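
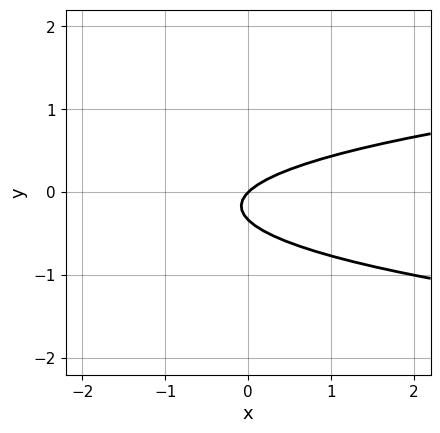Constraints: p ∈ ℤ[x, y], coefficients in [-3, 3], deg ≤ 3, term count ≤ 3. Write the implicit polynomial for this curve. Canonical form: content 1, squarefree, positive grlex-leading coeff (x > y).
deg p = 2. A generic line meets the curve in up to 2 points.
From the axis intercepts and sections: it crosses the y-axis at the gridline y = 0; it meets the x-axis at x = 0 (among the integer gridlines).
Matching integer coefficients to the picture gives p.

3*y^2 - x + y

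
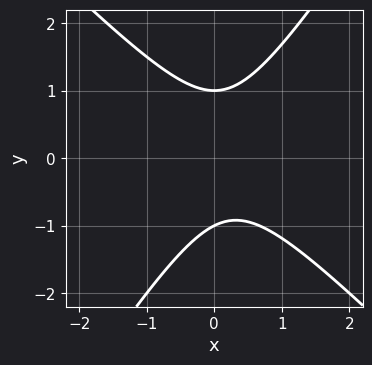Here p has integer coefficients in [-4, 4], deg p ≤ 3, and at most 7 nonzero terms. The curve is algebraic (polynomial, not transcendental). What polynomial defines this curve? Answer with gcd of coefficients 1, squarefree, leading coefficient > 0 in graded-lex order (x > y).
3*x^2 + x*y - 2*y^2 - x + 2

The degree is 2 — the shape is more complex than any degree-1 curve.
Observable constraints: the y-axis gridline crossings are at y ∈ {-1, 1}; no x-intercept at any integer in the box.
Solving for integer coefficients yields p as stated.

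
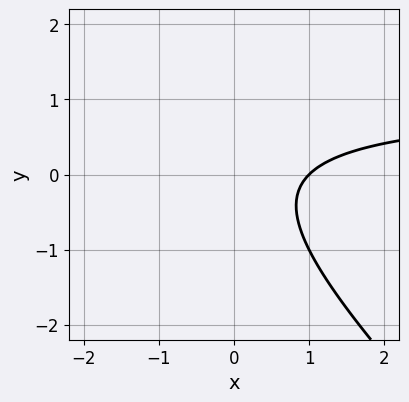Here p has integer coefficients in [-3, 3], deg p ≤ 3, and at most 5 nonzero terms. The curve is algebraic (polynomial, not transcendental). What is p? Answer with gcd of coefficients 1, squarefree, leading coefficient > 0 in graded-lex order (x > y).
x*y + y^2 - x + 1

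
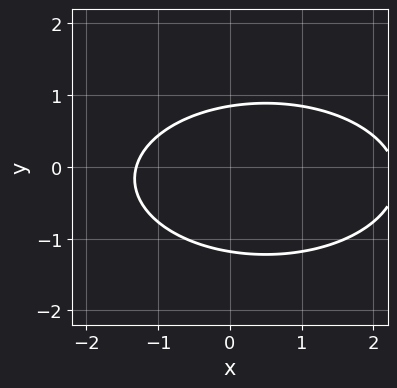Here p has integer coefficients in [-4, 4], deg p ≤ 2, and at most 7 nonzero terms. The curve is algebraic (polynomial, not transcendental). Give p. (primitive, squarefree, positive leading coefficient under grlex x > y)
x^2 + 3*y^2 - x + y - 3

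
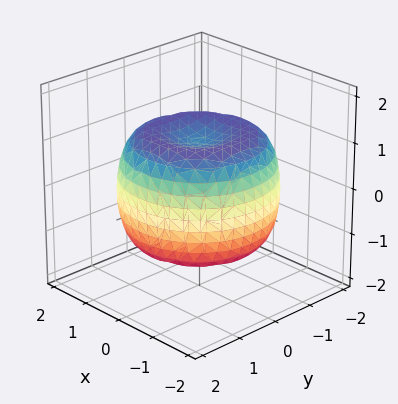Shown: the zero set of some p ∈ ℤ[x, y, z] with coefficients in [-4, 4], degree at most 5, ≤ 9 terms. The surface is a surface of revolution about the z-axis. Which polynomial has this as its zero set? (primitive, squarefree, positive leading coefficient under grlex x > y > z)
x^4 + 2*x^2*y^2 + y^4 - 2*x^2 - 2*y^2 + 2*z^2 - 2

(a) The degree is 4 — the shape is more complex than any degree-3 surface.
(b) Symmetries: rotational symmetry about the z-axis ⇒ p depends on x, y only through x² + y².
(c) From the axis intercepts and sections: a circular section at z = 0 has radius between 1 and 2; the z-axis gridline crossings are at z ∈ {-1, 1}.
(d) Solving for integer coefficients yields p as stated.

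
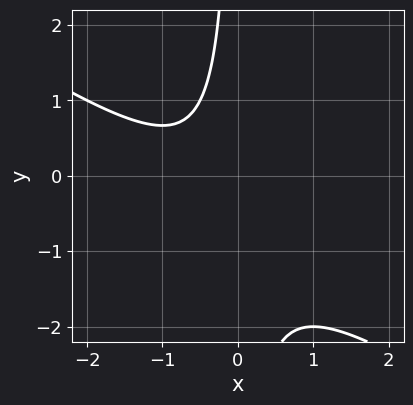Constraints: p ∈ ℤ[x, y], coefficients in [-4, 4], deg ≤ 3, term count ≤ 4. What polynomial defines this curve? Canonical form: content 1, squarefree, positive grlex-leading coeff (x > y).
2*x^2 + 3*x*y + 2*x + 2

(a) deg p = 2.
(b) From the visible intercepts: no y-intercept at any integer in the box; the curve avoids every integer x-axis point in the box.
(c) Solving for integer coefficients yields p as stated.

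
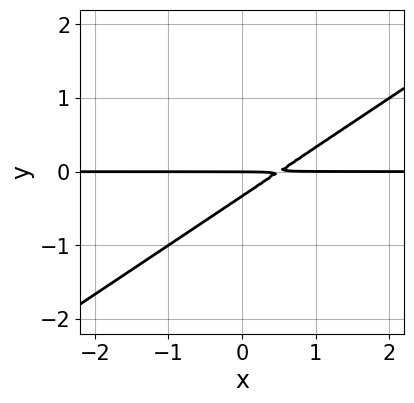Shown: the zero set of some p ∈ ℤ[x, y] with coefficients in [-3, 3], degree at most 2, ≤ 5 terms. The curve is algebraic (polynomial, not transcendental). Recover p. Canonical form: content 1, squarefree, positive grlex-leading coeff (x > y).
2*x*y - 3*y^2 - y

1. The degree is 2 — the shape is more complex than any degree-1 curve.
2. Checking where it meets the axes: every point of the x-axis in the box is on the curve; it crosses the y-axis at the gridline y = 0.
3. Fitting integer coefficients to these (and the overall shape) gives p.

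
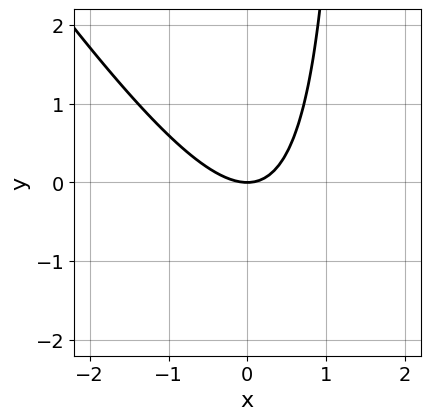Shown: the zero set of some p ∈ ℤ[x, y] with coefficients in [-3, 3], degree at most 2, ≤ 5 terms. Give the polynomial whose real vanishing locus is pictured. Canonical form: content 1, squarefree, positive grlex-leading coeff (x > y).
The degree is 2 — a generic line meets the curve in up to 2 points.
Observable constraints: one y-axis crossing is at y = 0; it crosses the x-axis at the gridline x = 0.
Fitting integer coefficients to these (and the overall shape) gives p.

3*x^2 + 2*x*y - 3*y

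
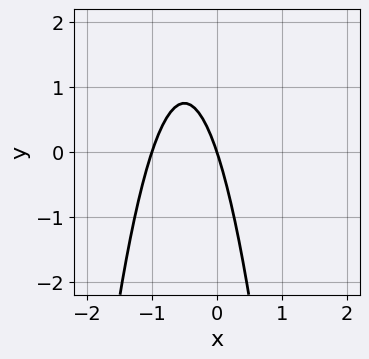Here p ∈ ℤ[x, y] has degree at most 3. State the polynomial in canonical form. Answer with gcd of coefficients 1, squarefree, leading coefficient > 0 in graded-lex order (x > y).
1. deg p = 2. The shape is more complex than any degree-1 curve.
2. Observable constraints: the x-axis gridline crossings are at x ∈ {-1, 0}; it crosses the y-axis at the gridline y = 0.
3. These observations pin down the coefficients.

3*x^2 + 3*x + y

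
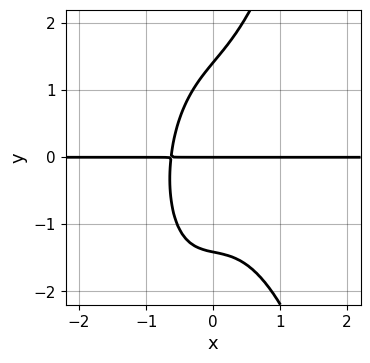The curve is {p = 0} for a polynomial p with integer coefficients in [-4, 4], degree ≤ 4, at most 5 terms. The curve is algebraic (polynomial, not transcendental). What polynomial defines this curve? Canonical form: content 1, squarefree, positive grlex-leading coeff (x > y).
Degree: a generic line meets the curve in up to 4 points, so deg p = 4.
From the axis intercepts and sections: it crosses the y-axis at the gridline y = 0; the visible x-axis segment lies entirely on the curve.
Matching integer coefficients to the picture gives p.

3*x^3*y + x*y^2 - y^3 + 2*x*y + 2*y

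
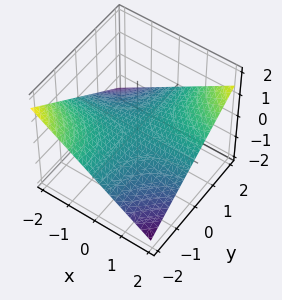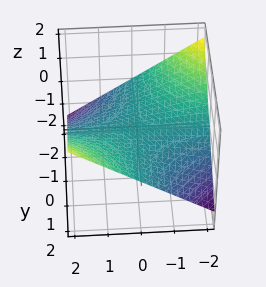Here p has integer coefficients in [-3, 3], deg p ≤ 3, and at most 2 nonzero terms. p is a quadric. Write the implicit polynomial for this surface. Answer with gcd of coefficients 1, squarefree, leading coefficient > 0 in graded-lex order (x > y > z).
1. The degree is 2 — a saddle surface; a quadric.
2. From the visible intercepts: it crosses the z-axis at the gridline z = 0; the visible y-axis segment lies entirely on the surface; the visible x-axis segment lies entirely on the surface.
3. The integer polynomial consistent with all of this is the stated p.

x*y - 3*z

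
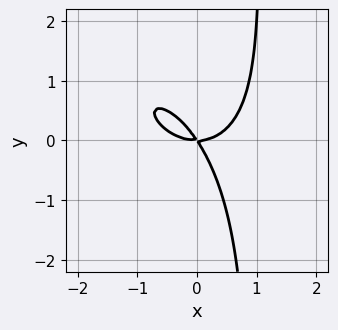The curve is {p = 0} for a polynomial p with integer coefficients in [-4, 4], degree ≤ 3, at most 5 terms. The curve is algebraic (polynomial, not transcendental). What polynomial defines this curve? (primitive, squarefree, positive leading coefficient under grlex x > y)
2*x^3 + 2*x^2*y + 2*x*y^2 - 3*x*y - 2*y^2

1. The degree is 3 — the shape is more complex than any degree-2 curve.
2. Observable constraints: it crosses the y-axis at the gridline y = 0; it crosses the x-axis at the gridline x = 0.
3. Assembling these constraints gives the stated polynomial.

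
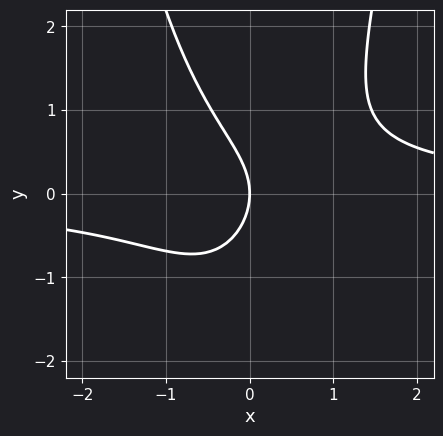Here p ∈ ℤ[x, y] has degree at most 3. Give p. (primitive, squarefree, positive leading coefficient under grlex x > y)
3*x^2*y - 2*y^2 - 3*x

First, degree: the shape is more complex than any degree-2 curve, so deg p = 3.
Next, observable constraints: it meets the y-axis at y = 0 (among the integer gridlines); it meets the x-axis at x = 0 (among the integer gridlines).
Finally, these observations pin down the coefficients.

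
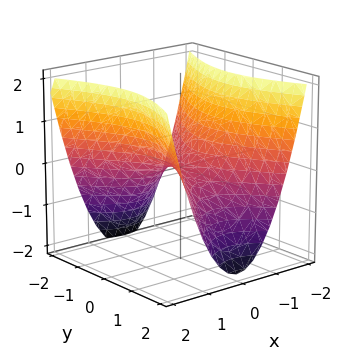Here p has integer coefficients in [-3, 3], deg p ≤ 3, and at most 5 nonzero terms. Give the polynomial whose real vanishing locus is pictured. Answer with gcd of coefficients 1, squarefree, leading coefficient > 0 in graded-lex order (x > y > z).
1. The degree is 2 — a saddle surface; a quadric.
2. Symmetries: mirror symmetry y ↦ −y ⇒ only even powers of y; mirror symmetry x ↦ −x ⇒ only even powers of x.
3. From the visible intercepts: one y-axis crossing is at y = 0; one x-axis crossing is at x = 0; one z-axis crossing is at z = 0.
4. These observations pin down the coefficients.

2*x^2 - y^2 - 2*z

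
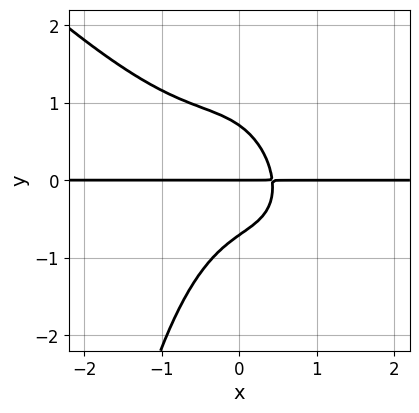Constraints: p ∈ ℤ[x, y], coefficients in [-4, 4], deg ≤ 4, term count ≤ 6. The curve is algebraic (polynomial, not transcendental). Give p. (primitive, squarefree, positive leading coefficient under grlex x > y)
2*x^3*y + 2*x^2*y^2 + 2*y^3 + 2*x*y - y

1. deg p = 4. A generic line meets the curve in up to 4 points.
2. Against the integer gridlines: it crosses the y-axis at the gridline y = 0; every point of the x-axis in the box is on the curve.
3. Putting this together gives p.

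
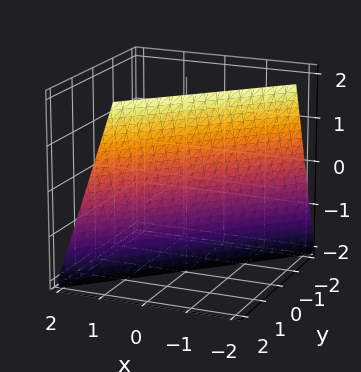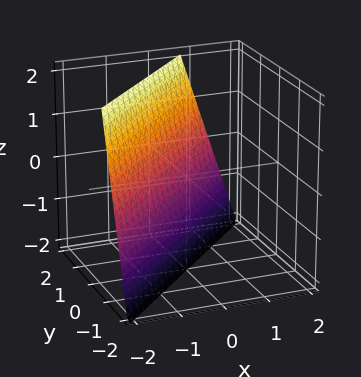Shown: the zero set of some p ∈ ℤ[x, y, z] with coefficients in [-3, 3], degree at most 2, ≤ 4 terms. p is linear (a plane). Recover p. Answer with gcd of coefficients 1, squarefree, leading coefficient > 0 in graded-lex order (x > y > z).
3*x - 3*y + z + 2

The degree is 1 — every cross-section is a straight line — this is a plane.
From the visible intercepts: it crosses the z-axis at the gridline z = -2.
Together with the visible shape, these determine p as stated.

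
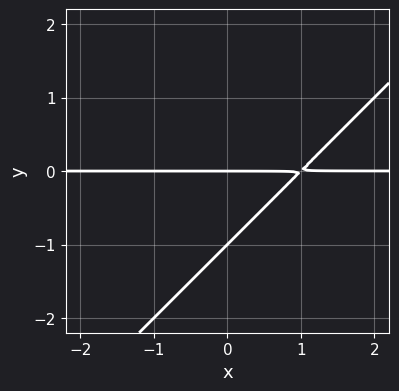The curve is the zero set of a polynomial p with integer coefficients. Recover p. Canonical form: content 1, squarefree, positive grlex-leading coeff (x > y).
x*y - y^2 - y

(a) The degree is 2 — the shape is more complex than any degree-1 curve.
(b) From the visible intercepts: the visible x-axis segment lies entirely on the curve; among the integer gridlines, it crosses the y-axis at y ∈ {-1, 0}.
(c) Solving for integer coefficients yields p as stated.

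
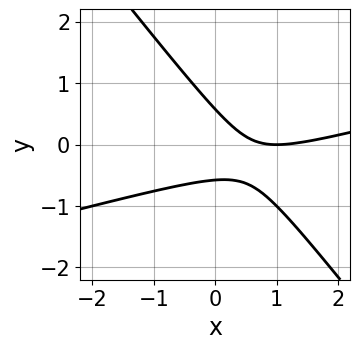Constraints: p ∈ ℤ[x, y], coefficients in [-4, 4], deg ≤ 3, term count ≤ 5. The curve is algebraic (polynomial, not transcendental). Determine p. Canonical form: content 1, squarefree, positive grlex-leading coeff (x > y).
x^2 - 3*x*y - 3*y^2 - 2*x + 1

(a) deg p = 2.
(b) Observable constraints: one x-axis crossing is at x = 1.
(c) Solving for integer coefficients yields p as stated.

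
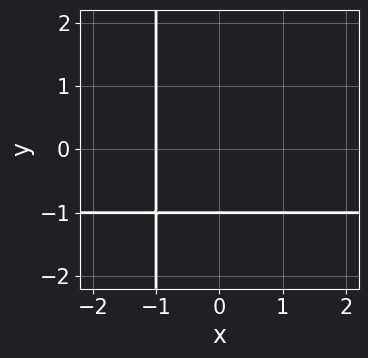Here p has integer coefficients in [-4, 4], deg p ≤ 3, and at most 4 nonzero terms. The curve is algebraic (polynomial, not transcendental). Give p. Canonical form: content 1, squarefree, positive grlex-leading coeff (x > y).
x*y + x + y + 1

1. The degree is 2 — a generic line meets the curve in up to 2 points.
2. Reading off the gridlines: it meets the x-axis at x = -1 (among the integer gridlines); it crosses the y-axis at the gridline y = -1.
3. Solving for integer coefficients yields p as stated.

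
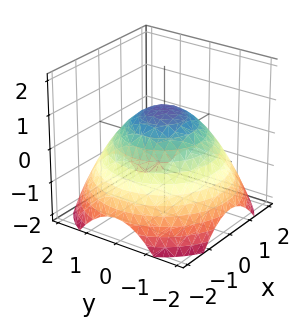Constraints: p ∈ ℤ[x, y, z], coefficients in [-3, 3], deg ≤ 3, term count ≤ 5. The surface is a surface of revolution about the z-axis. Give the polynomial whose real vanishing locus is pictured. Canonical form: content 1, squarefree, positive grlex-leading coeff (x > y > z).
x^2 + y^2 + 2*z - 2

First, the degree is 2 — the shape is more complex than any degree-1 surface.
Then, symmetries: the surface is invariant under rotation about z: p = q(x² + y², z).
Next, from the visible intercepts: a circular section at z = 0 has radius between 1 and 2; it meets the z-axis at z = 1 (among the integer gridlines).
Finally, fitting integer coefficients to these (and the overall shape) gives p.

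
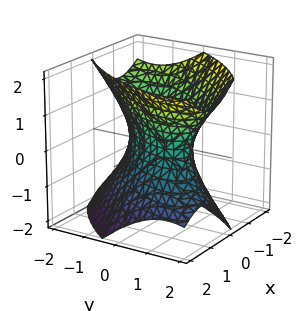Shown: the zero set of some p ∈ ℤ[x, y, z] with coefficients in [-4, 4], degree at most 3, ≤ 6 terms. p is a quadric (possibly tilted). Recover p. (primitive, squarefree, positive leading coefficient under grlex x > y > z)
3*x^2 - 3*x*y + x*z + 2*y^2 - 2*z^2 - 2

(a) deg p = 2. No degree-1 surface has this shape.
(b) From the visible intercepts: it misses every integer gridline on the z-axis; the y-axis gridline crossings are at y ∈ {-1, 1}.
(c) The integer polynomial consistent with all of this is the stated p.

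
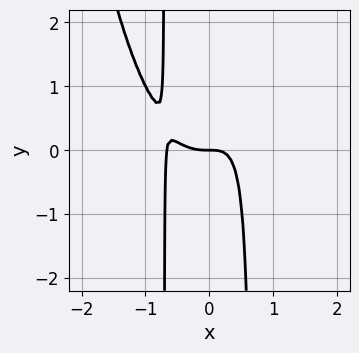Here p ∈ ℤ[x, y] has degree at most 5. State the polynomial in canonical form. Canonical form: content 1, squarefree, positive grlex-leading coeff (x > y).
3*x^4 + 2*x^3 - 2*x^2*y + y

First, deg p = 4. No degree-3 curve has this shape.
Then, against the integer gridlines: one x-axis crossing is at x = 0; it crosses the y-axis at the gridline y = 0.
Finally, these observations pin down the coefficients.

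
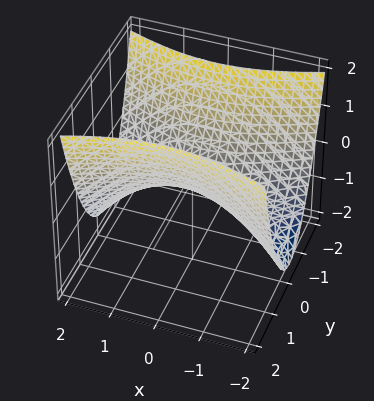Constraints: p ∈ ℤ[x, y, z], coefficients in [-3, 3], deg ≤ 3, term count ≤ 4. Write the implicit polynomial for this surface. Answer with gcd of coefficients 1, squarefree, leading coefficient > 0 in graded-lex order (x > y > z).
(a) deg p = 2. A saddle surface; a quadric.
(b) Symmetries: mirror symmetry y ↦ −y ⇒ only even powers of y; mirror symmetry x ↦ −x ⇒ only even powers of x.
(c) From the visible intercepts: one x-axis crossing is at x = 0; one y-axis crossing is at y = 0.
(d) Together with the visible shape, these determine p as stated.

x^2 - 3*y^2 + 3*z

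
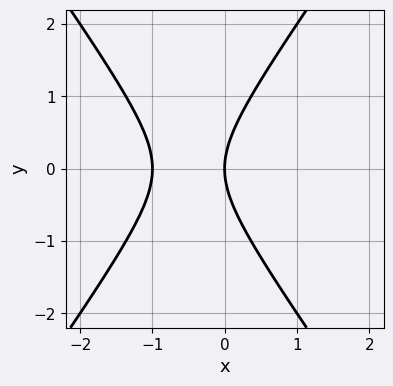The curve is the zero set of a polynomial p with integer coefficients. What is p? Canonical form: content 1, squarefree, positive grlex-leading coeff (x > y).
2*x^2 - y^2 + 2*x

(a) deg p = 2. A generic line meets the curve in up to 2 points.
(b) Symmetries: it's symmetric under y → −y, forcing even powers of y.
(c) From the visible intercepts: one y-axis crossing is at y = 0; the x-axis gridline crossings are at x ∈ {-1, 0}.
(d) Putting this together gives p.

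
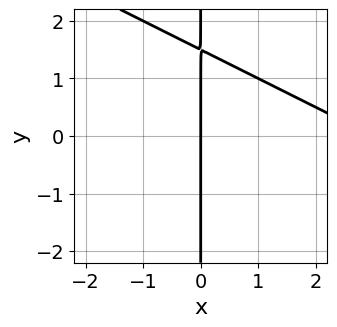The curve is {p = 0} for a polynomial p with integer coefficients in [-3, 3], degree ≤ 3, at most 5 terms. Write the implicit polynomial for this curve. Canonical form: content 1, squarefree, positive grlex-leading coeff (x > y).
(a) The degree is 2 — a generic line meets the curve in up to 2 points.
(b) From the visible intercepts: the visible y-axis segment lies entirely on the curve; it meets the x-axis at x = 0 (among the integer gridlines).
(c) Together with the visible shape, these determine p as stated.

x^2 + 2*x*y - 3*x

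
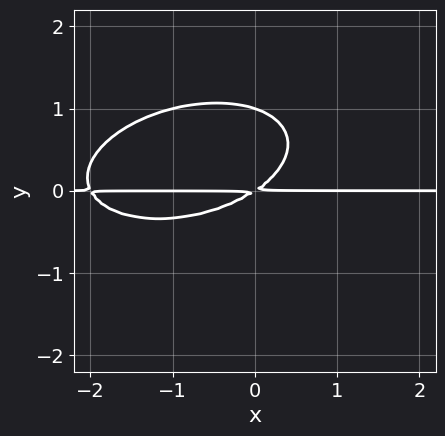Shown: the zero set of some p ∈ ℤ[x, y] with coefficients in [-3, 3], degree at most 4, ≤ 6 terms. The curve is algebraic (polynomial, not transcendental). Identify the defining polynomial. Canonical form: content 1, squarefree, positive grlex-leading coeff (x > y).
Degree: no degree-2 curve has this shape, so deg p = 3.
Checking where it meets the axes: it crosses the y-axis at the gridline y = 1; the visible x-axis segment lies entirely on the curve.
Matching integer coefficients to the picture gives p.

x^2*y - x*y^2 + 3*y^3 + 2*x*y - 3*y^2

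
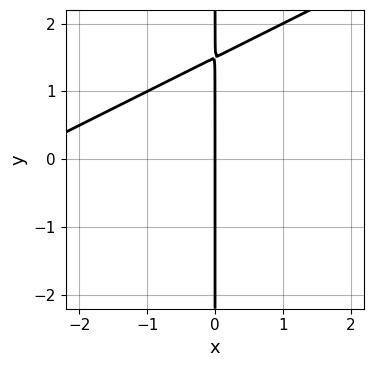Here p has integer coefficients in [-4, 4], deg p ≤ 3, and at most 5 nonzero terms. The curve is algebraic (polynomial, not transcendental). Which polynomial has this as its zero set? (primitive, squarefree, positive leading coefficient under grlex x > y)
x^2 - 2*x*y + 3*x

1. Degree: a generic line meets the curve in up to 2 points, so deg p = 2.
2. Checking where it meets the axes: every point of the y-axis in the box is on the curve; it meets the x-axis at x = 0 (among the integer gridlines).
3. Matching integer coefficients to the picture gives p.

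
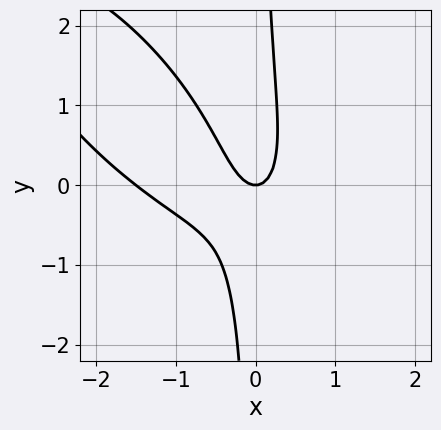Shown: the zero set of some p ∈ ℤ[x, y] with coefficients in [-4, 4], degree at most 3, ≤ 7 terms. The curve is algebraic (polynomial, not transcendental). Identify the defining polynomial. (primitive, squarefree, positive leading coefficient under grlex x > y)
The degree is 3 — the shape is more complex than any degree-2 curve.
From the axis intercepts and sections: one x-axis crossing is at x = 0; one y-axis crossing is at y = 0.
Together with the visible shape, these determine p as stated.

2*x^3 + 3*x^2*y + 2*x*y^2 + 3*x^2 - y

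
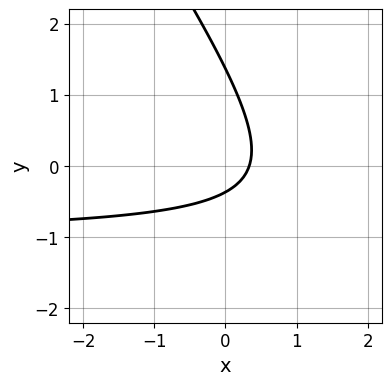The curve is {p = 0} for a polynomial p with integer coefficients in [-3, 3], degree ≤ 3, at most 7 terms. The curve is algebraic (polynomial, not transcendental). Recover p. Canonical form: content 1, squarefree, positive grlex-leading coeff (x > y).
3*x*y + 2*y^2 + 3*x - 2*y - 1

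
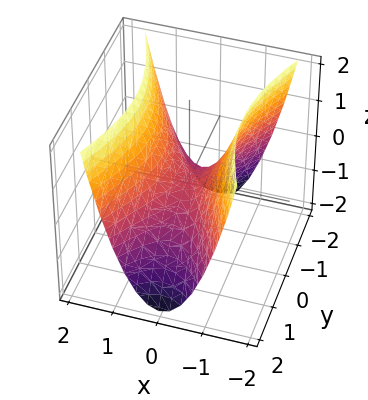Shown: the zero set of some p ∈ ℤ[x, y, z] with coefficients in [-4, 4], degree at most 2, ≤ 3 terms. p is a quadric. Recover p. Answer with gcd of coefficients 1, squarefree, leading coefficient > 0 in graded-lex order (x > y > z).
First, degree: a hyperbolic paraboloid; a quadric, so deg p = 2.
Next, symmetries: the x ↦ −x reflection is a symmetry, so x appears only in even powers; mirror symmetry y ↦ −y ⇒ only even powers of y.
Next, observable constraints: it meets the z-axis at z = 0 (among the integer gridlines); one x-axis crossing is at x = 0; it meets the y-axis at y = 0 (among the integer gridlines).
Finally, solving for integer coefficients yields p as stated.

3*x^2 - y^2 - 2*z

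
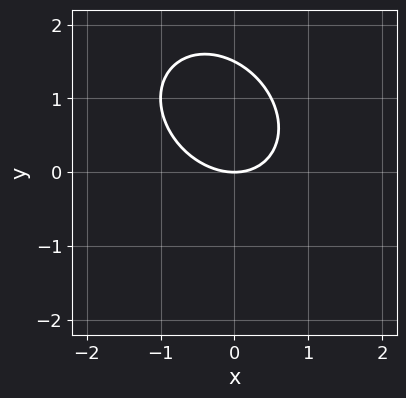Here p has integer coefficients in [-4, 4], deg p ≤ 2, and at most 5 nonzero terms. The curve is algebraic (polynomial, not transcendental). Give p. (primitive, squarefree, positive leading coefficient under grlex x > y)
2*x^2 + x*y + 2*y^2 - 3*y

(a) deg p = 2. No degree-1 curve has this shape.
(b) Observable constraints: it meets the y-axis at y = 0 (among the integer gridlines); one x-axis crossing is at x = 0.
(c) Assembling these constraints gives the stated polynomial.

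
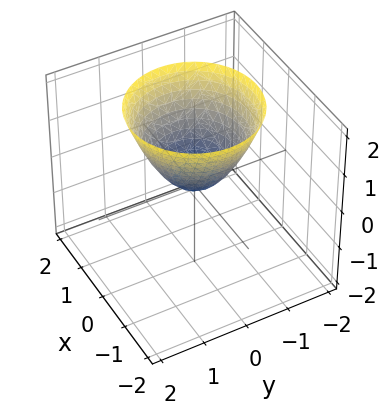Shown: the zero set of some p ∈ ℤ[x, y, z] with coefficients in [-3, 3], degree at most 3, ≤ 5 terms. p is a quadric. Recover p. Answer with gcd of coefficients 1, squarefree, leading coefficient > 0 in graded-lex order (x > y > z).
(a) deg p = 2.
(b) Symmetries: rotational symmetry about the z-axis ⇒ p depends on x, y only through x² + y².
(c) From the axis intercepts and sections: it crosses the z-axis at the gridline z = 0; it crosses the y-axis at the gridline y = 0.
(d) The integer polynomial consistent with all of this is the stated p.

x^2 + y^2 - z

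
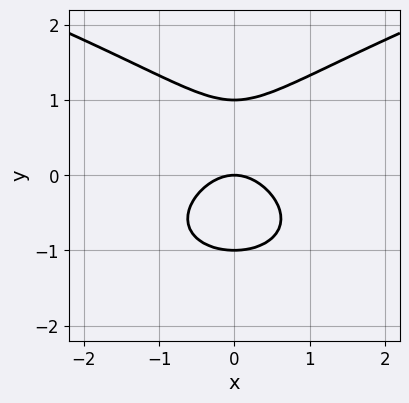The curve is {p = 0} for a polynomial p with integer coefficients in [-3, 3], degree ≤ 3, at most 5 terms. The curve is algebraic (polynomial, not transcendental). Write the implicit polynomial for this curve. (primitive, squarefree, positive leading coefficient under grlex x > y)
First, the degree is 3 — no degree-2 curve has this shape.
Then, symmetries: the x ↦ −x reflection is a symmetry, so x appears only in even powers.
Then, from the visible intercepts: among the integer gridlines, it crosses the y-axis at y ∈ {-1, 0, 1}; one x-axis crossing is at x = 0.
Finally, solving for integer coefficients yields p as stated.

y^3 - x^2 - y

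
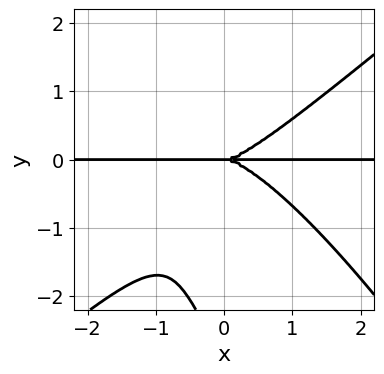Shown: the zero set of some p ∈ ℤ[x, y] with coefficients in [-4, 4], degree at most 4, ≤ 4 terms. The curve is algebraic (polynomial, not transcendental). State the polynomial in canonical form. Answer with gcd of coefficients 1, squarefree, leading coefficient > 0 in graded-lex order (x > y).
First, the degree is 4 — the shape is more complex than any degree-3 curve.
Next, reading off the gridlines: it meets the y-axis at y = 0 (among the integer gridlines); every point of the x-axis in the box is on the curve.
Finally, matching integer coefficients to the picture gives p.

2*x^3*y - 2*x*y^3 - y^4 - 3*y^3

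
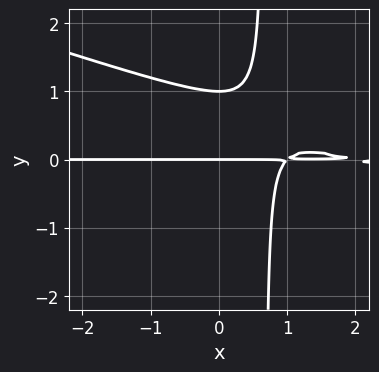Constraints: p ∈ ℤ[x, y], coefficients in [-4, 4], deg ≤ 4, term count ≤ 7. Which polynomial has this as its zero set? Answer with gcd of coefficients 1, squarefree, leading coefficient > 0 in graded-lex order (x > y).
x^2*y + 3*x*y^2 - 3*x*y - 2*y^2 + 2*y

First, degree: the shape is more complex than any degree-2 curve, so deg p = 3.
Then, reading off the gridlines: among the integer gridlines, it crosses the y-axis at y ∈ {0, 1}; every point of the x-axis in the box is on the curve.
Finally, matching integer coefficients to the picture gives p.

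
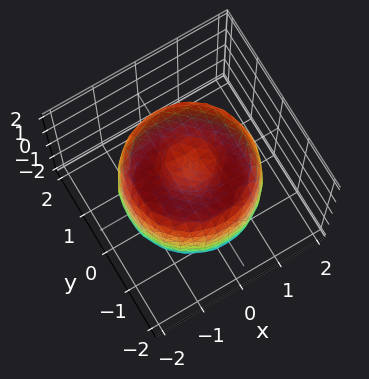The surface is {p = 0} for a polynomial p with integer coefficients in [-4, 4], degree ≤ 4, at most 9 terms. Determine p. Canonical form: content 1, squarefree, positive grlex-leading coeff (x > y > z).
(a) Degree: a generic line meets the surface in up to 4 points, so deg p = 4.
(b) Symmetries: the z-axis is an axis of rotation, so x and y enter only as x² + y².
(c) From the visible intercepts: the z-axis gridline crossings are at z ∈ {-1, 1}; a circular section at z = -1 has radius between 1 and 2.
(d) Assembling these constraints gives the stated polynomial.

x^4 + 2*x^2*y^2 + y^4 - 2*x^2 - 2*y^2 + z^2 - 1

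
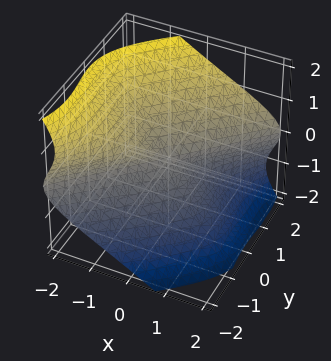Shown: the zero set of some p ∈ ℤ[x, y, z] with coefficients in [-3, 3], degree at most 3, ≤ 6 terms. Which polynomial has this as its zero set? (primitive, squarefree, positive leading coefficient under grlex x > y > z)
1. deg p = 3. No degree-2 surface has this shape.
2. Against the integer gridlines: it meets the y-axis at y = 0 (among the integer gridlines); the visible x-axis segment lies entirely on the surface.
3. Matching integer coefficients to the picture gives p.

x*y^2 + 2*x*z^2 - y^3 + 2*z^3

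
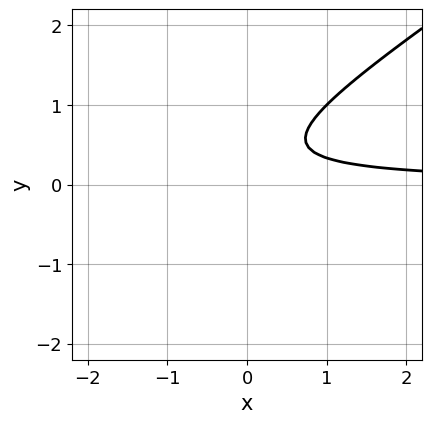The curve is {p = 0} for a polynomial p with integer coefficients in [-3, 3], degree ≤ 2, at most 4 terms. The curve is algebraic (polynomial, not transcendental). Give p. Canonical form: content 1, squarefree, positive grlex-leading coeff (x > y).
First, degree: a generic line meets the curve in up to 2 points, so deg p = 2.
Then, against the integer gridlines: the curve avoids every integer x-axis point in the box; no y-intercept at any integer in the box.
Finally, fitting integer coefficients to these (and the overall shape) gives p.

2*x*y - 3*y^2 + 2*y - 1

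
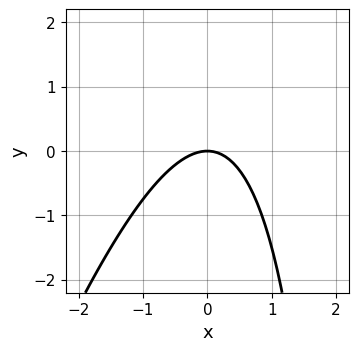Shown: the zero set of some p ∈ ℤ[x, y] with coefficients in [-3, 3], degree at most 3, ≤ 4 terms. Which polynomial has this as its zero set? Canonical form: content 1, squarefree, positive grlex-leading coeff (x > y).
First, deg p = 2. No degree-1 curve has this shape.
Next, reading off the gridlines: it crosses the y-axis at the gridline y = 0; it crosses the x-axis at the gridline x = 0.
Finally, fitting integer coefficients to these (and the overall shape) gives p.

3*x^2 - x*y + 3*y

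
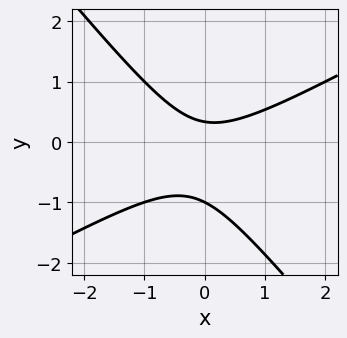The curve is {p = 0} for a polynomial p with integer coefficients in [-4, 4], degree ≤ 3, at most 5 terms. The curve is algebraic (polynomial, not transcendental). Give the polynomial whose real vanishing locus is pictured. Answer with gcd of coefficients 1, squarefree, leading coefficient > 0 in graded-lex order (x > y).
2*x^2 - 2*x*y - 3*y^2 - 2*y + 1

First, degree: a generic line meets the curve in up to 2 points, so deg p = 2.
Next, against the integer gridlines: no x-intercept at any integer in the box; one y-axis crossing is at y = -1.
Finally, these observations pin down the coefficients.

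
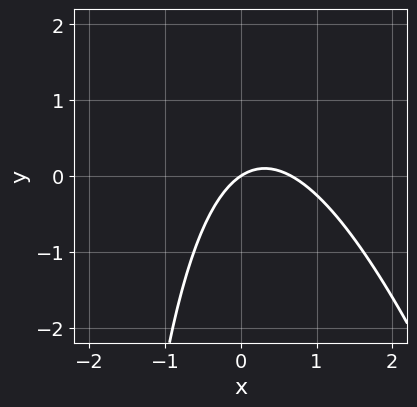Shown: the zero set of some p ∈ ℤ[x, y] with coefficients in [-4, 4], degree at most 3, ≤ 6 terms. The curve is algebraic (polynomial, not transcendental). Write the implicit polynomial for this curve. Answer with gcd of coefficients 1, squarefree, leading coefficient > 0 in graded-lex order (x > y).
(a) The degree is 2 — no degree-1 curve has this shape.
(b) Checking where it meets the axes: one x-axis crossing is at x = 0; one y-axis crossing is at y = 0.
(c) These observations pin down the coefficients.

3*x^2 + x*y - 2*x + 3*y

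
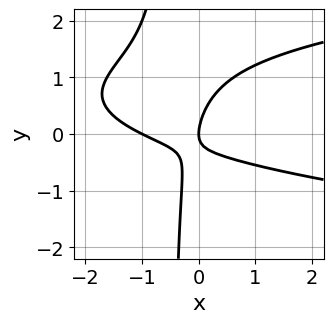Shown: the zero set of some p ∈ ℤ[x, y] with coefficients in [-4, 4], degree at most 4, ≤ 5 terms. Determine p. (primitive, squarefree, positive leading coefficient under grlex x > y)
2*x*y^2 - x^2 - 2*x*y + y^2 - x

First, deg p = 3. No degree-2 curve has this shape.
Next, from the visible intercepts: the x-axis gridline crossings are at x ∈ {-1, 0}; it crosses the y-axis at the gridline y = 0.
Finally, these observations pin down the coefficients.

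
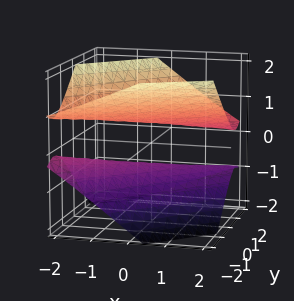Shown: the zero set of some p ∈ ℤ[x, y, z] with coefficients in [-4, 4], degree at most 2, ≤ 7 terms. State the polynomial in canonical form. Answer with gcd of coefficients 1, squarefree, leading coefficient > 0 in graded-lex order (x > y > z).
x^2 - 3*x*y - x*z + 2*y^2 - 3*z^2 + 1

1. There are 2 components.
2. The degree is 2 — the shape is more complex than any degree-1 surface.
3. Observable constraints: the surface avoids every integer y-axis point in the box; the surface avoids every integer x-axis point in the box.
4. Assembling these constraints gives the stated polynomial.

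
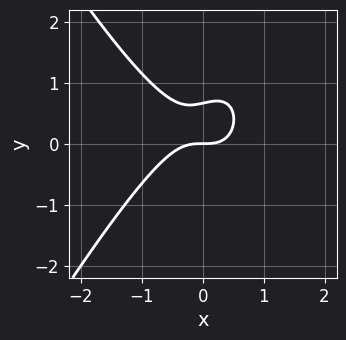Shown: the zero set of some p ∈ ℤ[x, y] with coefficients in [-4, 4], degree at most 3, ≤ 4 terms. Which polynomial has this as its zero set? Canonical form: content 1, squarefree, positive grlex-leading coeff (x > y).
(a) deg p = 3. No degree-2 curve has this shape.
(b) Reading off the gridlines: one y-axis crossing is at y = 0; it crosses the x-axis at the gridline x = 0.
(c) These observations pin down the coefficients.

3*x^3 - x*y^2 + 3*y^2 - 2*y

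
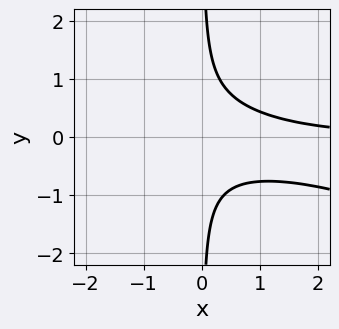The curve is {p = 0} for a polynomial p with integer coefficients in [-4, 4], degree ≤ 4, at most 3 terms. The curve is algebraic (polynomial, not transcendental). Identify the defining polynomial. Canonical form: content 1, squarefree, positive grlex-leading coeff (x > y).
x^2*y + 3*x*y^2 - 1

deg p = 3.
Observable constraints: it misses every integer gridline on the x-axis; no y-intercept at any integer in the box.
The integer polynomial consistent with all of this is the stated p.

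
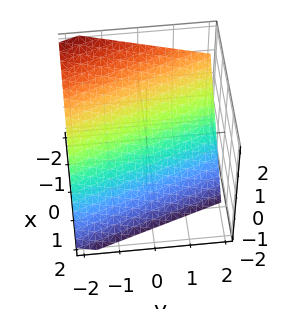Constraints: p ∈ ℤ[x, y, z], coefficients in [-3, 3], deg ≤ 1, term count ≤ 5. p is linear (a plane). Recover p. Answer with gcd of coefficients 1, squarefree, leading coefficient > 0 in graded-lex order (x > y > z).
3*x + y + 3*z + 2

deg p = 1. The surface is flat (a plane).
Observable constraints: it meets the y-axis at y = -2 (among the integer gridlines).
Solving for integer coefficients yields p as stated.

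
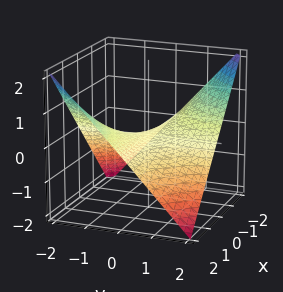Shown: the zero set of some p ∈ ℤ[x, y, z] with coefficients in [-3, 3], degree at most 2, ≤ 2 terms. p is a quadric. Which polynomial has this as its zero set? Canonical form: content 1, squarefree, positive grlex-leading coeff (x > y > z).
x*y + 2*z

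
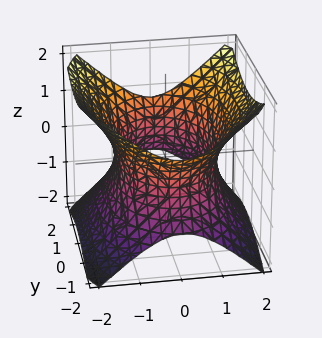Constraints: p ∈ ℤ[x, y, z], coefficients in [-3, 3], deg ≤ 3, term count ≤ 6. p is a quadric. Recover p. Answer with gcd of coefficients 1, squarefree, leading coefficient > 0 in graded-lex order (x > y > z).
(a) The degree is 2 — one connected sheet with a waist; a quadric.
(b) Symmetries: mirror symmetry y ↦ −y ⇒ only even powers of y; mirror symmetry x ↦ −x ⇒ only even powers of x; it's symmetric under z → −z, forcing even powers of z.
(c) Reading off the gridlines: it misses every integer gridline on the z-axis.
(d) Solving for integer coefficients yields p as stated.

2*x^2 + y^2 - 2*z^2 - 3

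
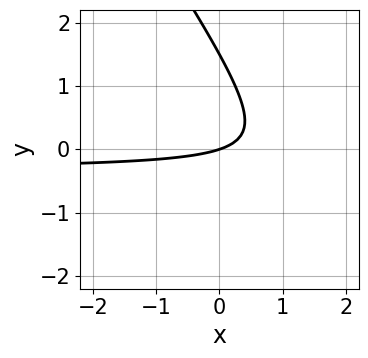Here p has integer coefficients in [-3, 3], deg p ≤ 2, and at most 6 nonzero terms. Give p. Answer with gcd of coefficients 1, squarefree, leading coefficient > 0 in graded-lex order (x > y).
3*x*y + 2*y^2 + x - 3*y

First, the degree is 2 — a generic line meets the curve in up to 2 points.
Then, reading off the gridlines: one x-axis crossing is at x = 0; one y-axis crossing is at y = 0.
Finally, assembling these constraints gives the stated polynomial.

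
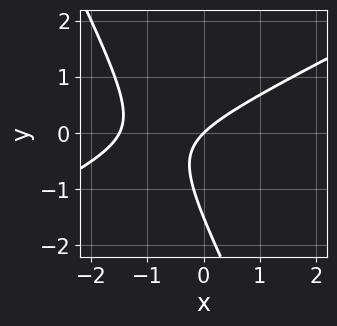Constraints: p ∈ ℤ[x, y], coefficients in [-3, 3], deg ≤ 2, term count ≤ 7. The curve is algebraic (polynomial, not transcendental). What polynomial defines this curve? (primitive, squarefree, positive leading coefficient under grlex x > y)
2*x^2 - 3*x*y - 2*y^2 + 3*x - 3*y

1. Degree: no degree-1 curve has this shape, so deg p = 2.
2. Observable constraints: it crosses the x-axis at the gridline x = 0; one y-axis crossing is at y = 0.
3. Fitting integer coefficients to these (and the overall shape) gives p.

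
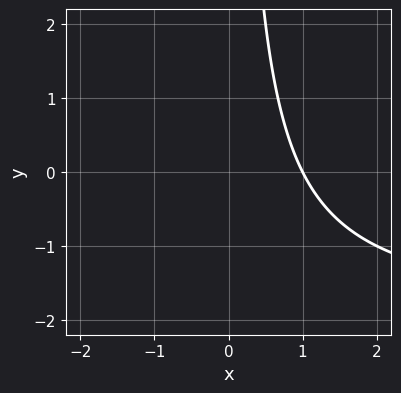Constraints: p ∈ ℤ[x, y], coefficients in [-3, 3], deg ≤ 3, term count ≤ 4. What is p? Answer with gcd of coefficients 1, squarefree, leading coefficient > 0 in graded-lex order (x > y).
1. deg p = 2. No degree-1 curve has this shape.
2. From the axis intercepts and sections: the curve avoids every integer y-axis point in the box; it meets the x-axis at x = 1 (among the integer gridlines).
3. These observations pin down the coefficients.

x*y + 2*x - 2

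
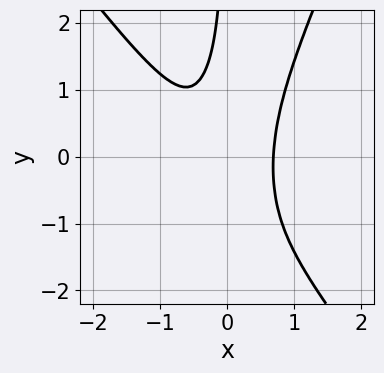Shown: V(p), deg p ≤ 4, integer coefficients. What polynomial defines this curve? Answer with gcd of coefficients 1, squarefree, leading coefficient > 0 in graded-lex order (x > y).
3*x^3 + x^2*y - x*y^2 - x*y - 1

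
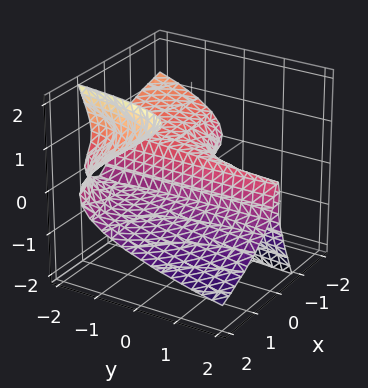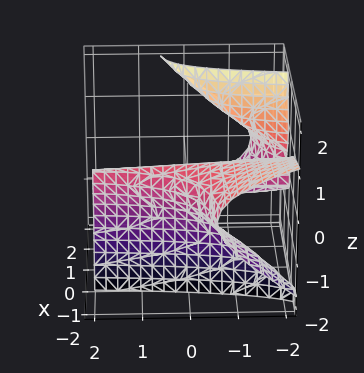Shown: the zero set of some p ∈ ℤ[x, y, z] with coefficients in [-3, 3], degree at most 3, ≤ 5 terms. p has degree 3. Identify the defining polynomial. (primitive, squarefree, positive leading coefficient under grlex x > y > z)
First, deg p = 3. No degree-2 surface has this shape.
Next, against the integer gridlines: every point of the y-axis in the box is on the surface; the x-axis gridline crossings are at x ∈ {-1, 0}.
Finally, putting this together gives p.

x^2*y - 2*x*z^2 + z^3 + x^2 + x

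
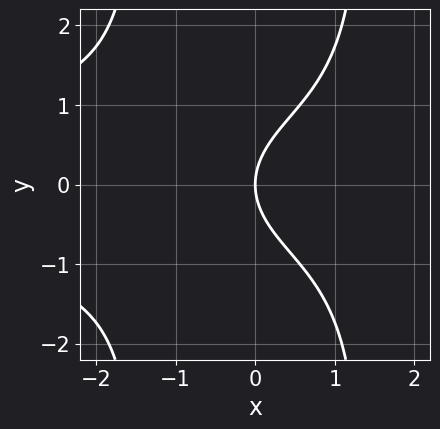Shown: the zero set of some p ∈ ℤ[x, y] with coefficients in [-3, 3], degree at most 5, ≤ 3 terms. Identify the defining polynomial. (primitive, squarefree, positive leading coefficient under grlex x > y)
x^2*y^2 - 2*y^2 + 3*x

Degree: a generic line meets the curve in up to 4 points, so deg p = 4.
Symmetries: mirror symmetry y ↦ −y ⇒ only even powers of y.
Observable constraints: one x-axis crossing is at x = 0; it meets the y-axis at y = 0 (among the integer gridlines).
The integer polynomial consistent with all of this is the stated p.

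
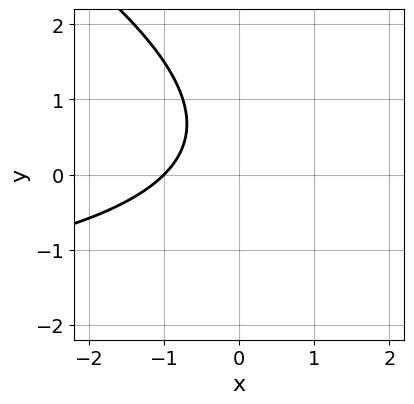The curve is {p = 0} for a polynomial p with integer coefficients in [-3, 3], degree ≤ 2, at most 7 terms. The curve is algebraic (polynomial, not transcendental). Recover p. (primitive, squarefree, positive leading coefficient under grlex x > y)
First, degree: the shape is more complex than any degree-1 curve, so deg p = 2.
Next, reading off the gridlines: it meets the x-axis at x = -1 (among the integer gridlines); it misses every integer gridline on the y-axis.
Finally, these observations pin down the coefficients.

x*y + 2*y^2 + 3*x - 2*y + 3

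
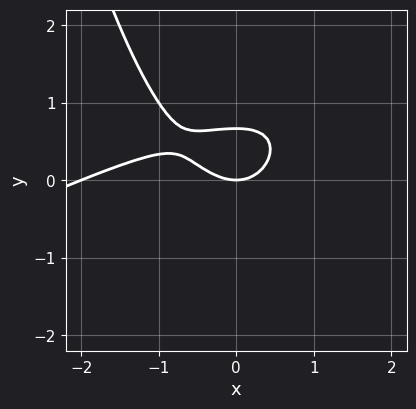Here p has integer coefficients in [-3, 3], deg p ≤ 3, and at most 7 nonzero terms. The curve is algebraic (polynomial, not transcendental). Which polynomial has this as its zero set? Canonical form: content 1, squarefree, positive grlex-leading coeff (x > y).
x^3 - 2*x^2*y + 2*x^2 + 3*y^2 - 2*y

Degree: a generic line meets the curve in up to 3 points, so deg p = 3.
From the visible intercepts: one y-axis crossing is at y = 0; the x-axis gridline crossings are at x ∈ {-2, 0}.
Fitting integer coefficients to these (and the overall shape) gives p.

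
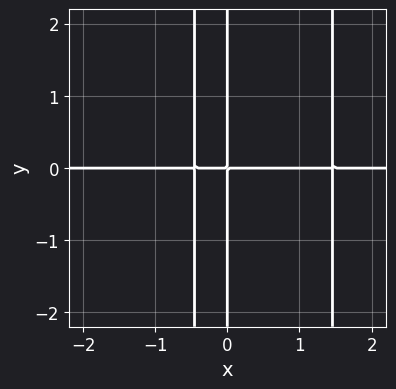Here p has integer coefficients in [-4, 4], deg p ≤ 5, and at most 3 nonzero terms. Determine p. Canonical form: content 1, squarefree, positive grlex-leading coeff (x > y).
3*x^3*y - 3*x^2*y - 2*x*y

1. deg p = 4. No degree-3 curve has this shape.
2. Checking where it meets the axes: every point of the y-axis in the box is on the curve; every point of the x-axis in the box is on the curve.
3. Fitting integer coefficients to these (and the overall shape) gives p.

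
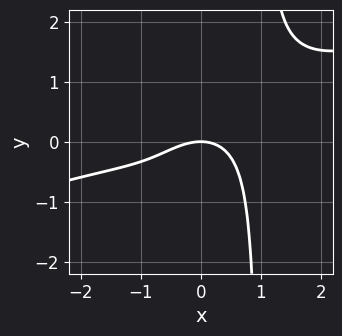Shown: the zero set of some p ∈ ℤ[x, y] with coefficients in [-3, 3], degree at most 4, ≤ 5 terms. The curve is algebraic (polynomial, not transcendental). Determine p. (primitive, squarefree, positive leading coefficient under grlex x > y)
x^4 - 3*x^3*y + x^3 + 2*x^2 + 3*y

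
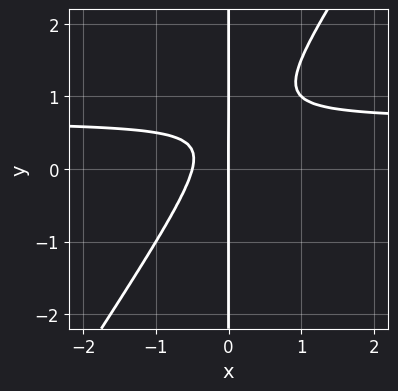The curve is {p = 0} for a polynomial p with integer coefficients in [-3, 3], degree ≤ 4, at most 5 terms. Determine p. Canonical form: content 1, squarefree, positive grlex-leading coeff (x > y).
3*x^2*y - 2*x*y^2 - 2*x^2 + 2*x*y - x

deg p = 3. A generic line meets the curve in up to 3 points.
Against the integer gridlines: it meets the x-axis at x = 0 (among the integer gridlines); the visible y-axis segment lies entirely on the curve.
Solving for integer coefficients yields p as stated.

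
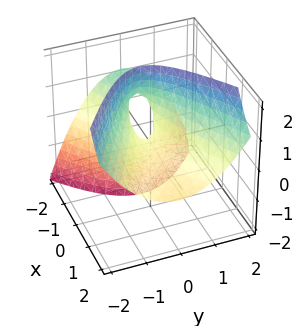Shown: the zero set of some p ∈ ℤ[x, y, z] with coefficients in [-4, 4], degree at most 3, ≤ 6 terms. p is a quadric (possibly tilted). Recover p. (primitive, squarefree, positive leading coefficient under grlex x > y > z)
x^2 + 3*x*z - 3*y^2 + 2*z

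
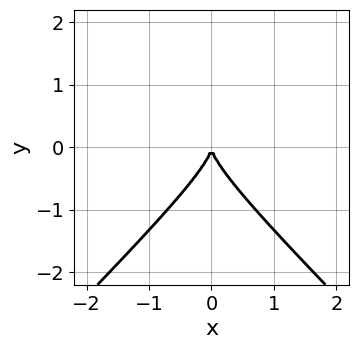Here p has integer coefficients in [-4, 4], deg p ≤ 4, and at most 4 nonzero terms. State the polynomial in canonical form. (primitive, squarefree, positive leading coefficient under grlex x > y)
x^2*y - y^3 - x^2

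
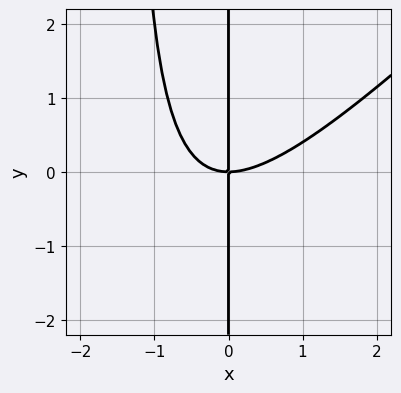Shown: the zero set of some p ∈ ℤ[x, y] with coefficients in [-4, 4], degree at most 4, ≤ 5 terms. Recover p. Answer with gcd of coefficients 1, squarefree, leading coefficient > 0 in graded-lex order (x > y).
2*x^3 - 2*x^2*y - 3*x*y

1. Degree: no degree-2 curve has this shape, so deg p = 3.
2. Against the integer gridlines: it crosses the x-axis at the gridline x = 0; every point of the y-axis in the box is on the curve.
3. These observations pin down the coefficients.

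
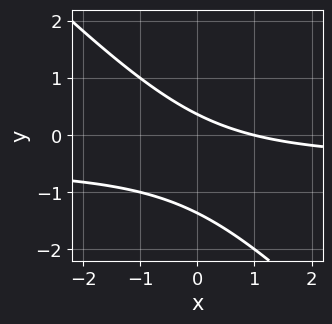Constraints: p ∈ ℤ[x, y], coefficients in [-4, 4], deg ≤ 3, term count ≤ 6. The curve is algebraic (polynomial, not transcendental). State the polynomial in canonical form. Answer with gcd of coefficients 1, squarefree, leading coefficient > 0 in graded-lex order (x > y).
(a) The degree is 2 — the shape is more complex than any degree-1 curve.
(b) Reading off the gridlines: one x-axis crossing is at x = 1.
(c) Matching integer coefficients to the picture gives p.

2*x*y + 2*y^2 + x + 2*y - 1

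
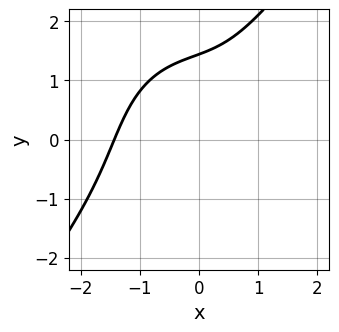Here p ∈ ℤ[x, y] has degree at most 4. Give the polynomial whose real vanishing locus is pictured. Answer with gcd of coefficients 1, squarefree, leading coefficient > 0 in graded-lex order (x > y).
2*x^3 - y^3 + 3*x*y - 2*x + 3

Degree: the shape is more complex than any degree-2 curve, so deg p = 3.
Matching integer coefficients to the picture gives p.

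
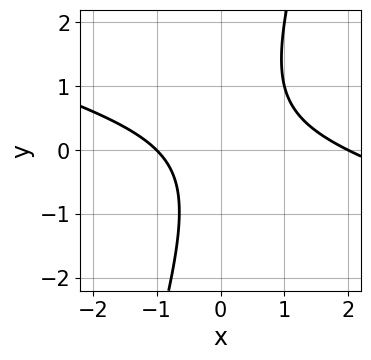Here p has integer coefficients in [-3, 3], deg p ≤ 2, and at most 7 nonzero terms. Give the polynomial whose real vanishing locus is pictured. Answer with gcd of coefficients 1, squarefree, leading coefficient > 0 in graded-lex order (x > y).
(a) Degree: no degree-1 curve has this shape, so deg p = 2.
(b) Against the integer gridlines: among the integer gridlines, it crosses the x-axis at x ∈ {-1, 2}; it misses every integer gridline on the y-axis.
(c) Together with the visible shape, these determine p as stated.

x^2 + 3*x*y - y^2 - x - 2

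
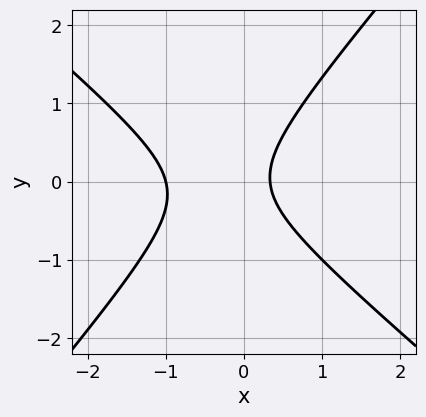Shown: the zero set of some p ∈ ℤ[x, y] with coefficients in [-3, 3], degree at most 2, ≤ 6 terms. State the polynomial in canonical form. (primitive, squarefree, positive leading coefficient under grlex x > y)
(a) deg p = 2. A generic line meets the curve in up to 2 points.
(b) From the axis intercepts and sections: it meets the x-axis at x = -1 (among the integer gridlines); no y-intercept at any integer in the box.
(c) These observations pin down the coefficients.

3*x^2 + x*y - 3*y^2 + 2*x - 1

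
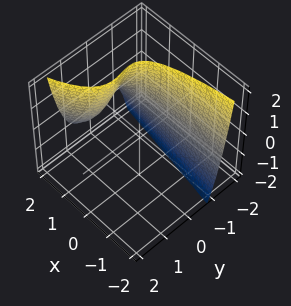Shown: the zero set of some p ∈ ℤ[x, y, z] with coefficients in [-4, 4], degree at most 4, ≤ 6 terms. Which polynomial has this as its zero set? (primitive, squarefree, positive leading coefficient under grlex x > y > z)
1. deg p = 3.
2. Against the integer gridlines: it misses every integer gridline on the z-axis.
3. Together with the visible shape, these determine p as stated.

2*y^3 - x*y - x*z - 2*x + 3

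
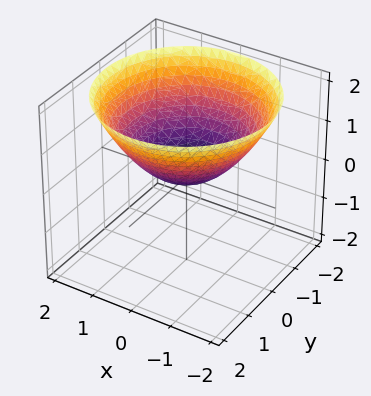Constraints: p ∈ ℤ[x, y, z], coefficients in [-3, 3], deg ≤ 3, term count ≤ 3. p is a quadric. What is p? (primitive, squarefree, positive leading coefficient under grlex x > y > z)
x^2 + y^2 - 2*z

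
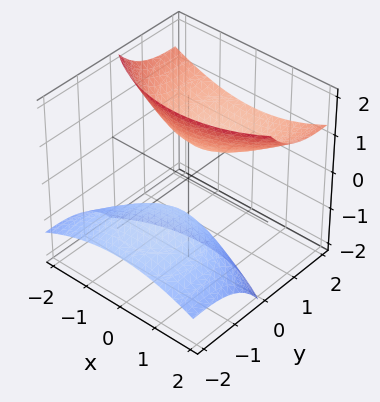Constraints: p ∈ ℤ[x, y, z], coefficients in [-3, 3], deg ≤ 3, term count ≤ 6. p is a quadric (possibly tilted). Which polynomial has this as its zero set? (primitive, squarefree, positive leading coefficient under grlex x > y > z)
x^2 + y^2 - 3*y*z - z^2 + 1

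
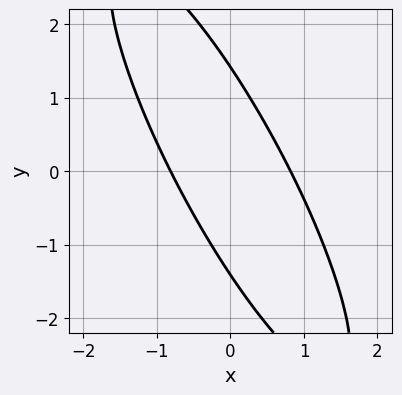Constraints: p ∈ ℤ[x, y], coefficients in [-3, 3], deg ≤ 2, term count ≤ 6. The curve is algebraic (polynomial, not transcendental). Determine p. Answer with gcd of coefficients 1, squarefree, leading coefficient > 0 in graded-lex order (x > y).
3*x^2 + 3*x*y + y^2 - 2

(a) Degree: a generic line meets the curve in up to 2 points, so deg p = 2.
(b) The integer polynomial consistent with all of this is the stated p.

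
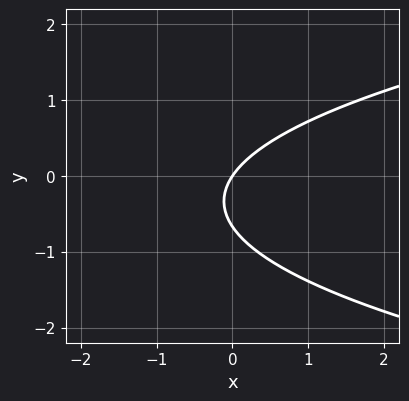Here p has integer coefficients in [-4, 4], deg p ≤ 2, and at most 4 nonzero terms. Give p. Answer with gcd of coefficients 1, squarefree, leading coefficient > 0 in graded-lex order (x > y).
(a) deg p = 2. No degree-1 curve has this shape.
(b) From the visible intercepts: it meets the x-axis at x = 0 (among the integer gridlines); it crosses the y-axis at the gridline y = 0.
(c) Solving for integer coefficients yields p as stated.

3*y^2 - 3*x + 2*y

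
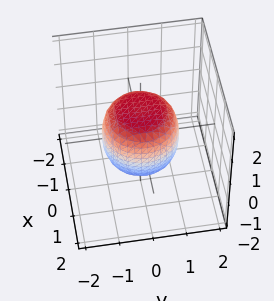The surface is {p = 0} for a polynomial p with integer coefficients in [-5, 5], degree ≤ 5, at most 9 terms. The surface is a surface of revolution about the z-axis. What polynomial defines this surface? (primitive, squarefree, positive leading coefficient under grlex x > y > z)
Degree: the shape is more complex than any degree-3 surface, so deg p = 4.
Symmetry: every cross-section ⟂ z is a circle, so x, y appear only via x² + y².
Against the integer gridlines: a circular section at z = 1 has radius between 0 and 1; the z-axis gridline crossings are at z ∈ {-1, 1}.
Assembling these constraints gives the stated polynomial.

2*x^4 + 4*x^2*y^2 + 2*y^4 - x^2 - y^2 + 2*z^2 - 2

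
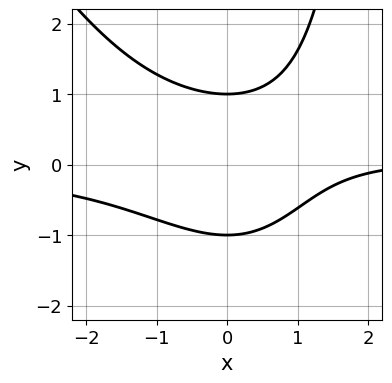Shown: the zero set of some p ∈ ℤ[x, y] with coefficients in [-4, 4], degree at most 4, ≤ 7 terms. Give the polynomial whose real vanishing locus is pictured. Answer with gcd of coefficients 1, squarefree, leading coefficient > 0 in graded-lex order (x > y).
(a) Degree: the shape is more complex than any degree-2 curve, so deg p = 3.
(b) Against the integer gridlines: among the integer gridlines, it crosses the y-axis at y ∈ {-1, 1}; it misses every integer gridline on the x-axis.
(c) Putting this together gives p.

2*x^2*y + x*y^2 - 3*y^2 - x + 3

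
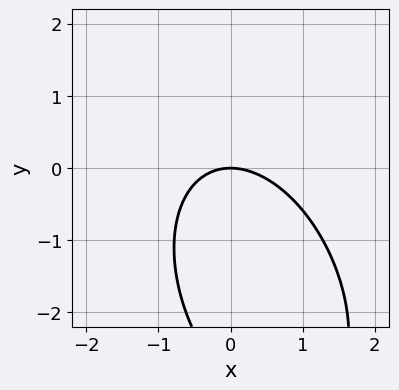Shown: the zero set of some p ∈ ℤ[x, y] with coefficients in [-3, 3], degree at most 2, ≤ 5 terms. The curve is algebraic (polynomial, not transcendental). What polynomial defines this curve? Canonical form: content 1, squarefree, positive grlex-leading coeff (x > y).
2*x^2 + x*y + y^2 + 3*y

1. deg p = 2. No degree-1 curve has this shape.
2. Against the integer gridlines: it meets the x-axis at x = 0 (among the integer gridlines); it crosses the y-axis at the gridline y = 0.
3. Fitting integer coefficients to these (and the overall shape) gives p.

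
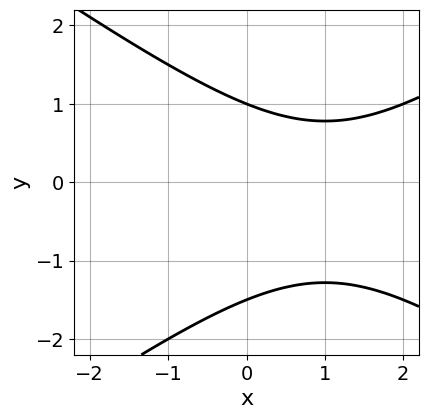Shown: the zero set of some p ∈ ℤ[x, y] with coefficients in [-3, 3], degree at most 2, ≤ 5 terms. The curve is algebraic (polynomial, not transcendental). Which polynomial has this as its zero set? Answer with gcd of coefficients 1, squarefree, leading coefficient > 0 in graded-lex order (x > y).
x^2 - 2*y^2 - 2*x - y + 3

First, degree: the shape is more complex than any degree-1 curve, so deg p = 2.
Next, against the integer gridlines: it crosses the y-axis at the gridline y = 1; it misses every integer gridline on the x-axis.
Finally, the integer polynomial consistent with all of this is the stated p.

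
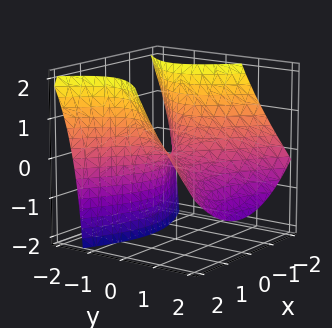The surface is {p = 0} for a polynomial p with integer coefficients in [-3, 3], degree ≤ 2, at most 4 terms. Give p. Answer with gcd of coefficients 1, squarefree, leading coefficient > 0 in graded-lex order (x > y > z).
2*x^2 - 3*y^2 - 3*y*z - 3*z

(a) Degree: the shape is more complex than any degree-1 surface, so deg p = 2.
(b) From the axis intercepts and sections: it meets the x-axis at x = 0 (among the integer gridlines); one y-axis crossing is at y = 0; one z-axis crossing is at z = 0.
(c) Assembling these constraints gives the stated polynomial.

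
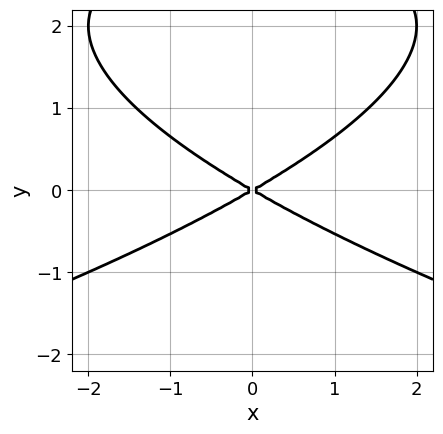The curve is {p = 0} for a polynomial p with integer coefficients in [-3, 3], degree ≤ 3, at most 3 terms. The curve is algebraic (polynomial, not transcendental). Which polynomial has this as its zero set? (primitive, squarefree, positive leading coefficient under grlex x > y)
(a) The degree is 3 — no degree-2 curve has this shape.
(b) Symmetries: the x ↦ −x reflection is a symmetry, so x appears only in even powers.
(c) Checking where it meets the axes: it meets the y-axis at y = 0 (among the integer gridlines); it crosses the x-axis at the gridline x = 0.
(d) Together with the visible shape, these determine p as stated.

y^3 + x^2 - 3*y^2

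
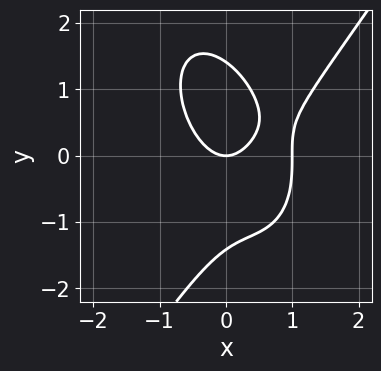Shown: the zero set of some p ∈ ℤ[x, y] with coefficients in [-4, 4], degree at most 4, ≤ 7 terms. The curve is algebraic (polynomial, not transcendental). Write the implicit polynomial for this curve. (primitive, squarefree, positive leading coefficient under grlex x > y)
(a) The degree is 3 — no degree-2 curve has this shape.
(b) From the axis intercepts and sections: the x-axis gridline crossings are at x ∈ {0, 1}; one y-axis crossing is at y = 0.
(c) Together with the visible shape, these determine p as stated.

3*x^3 - y^3 - 3*x^2 - 2*x*y + 2*y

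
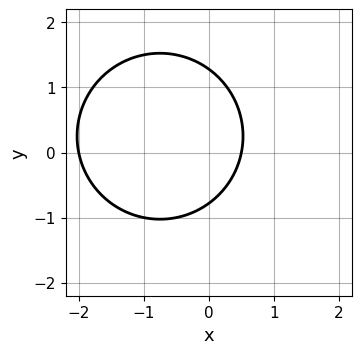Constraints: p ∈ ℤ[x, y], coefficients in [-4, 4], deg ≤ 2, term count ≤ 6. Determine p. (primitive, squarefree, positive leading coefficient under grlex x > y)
First, the degree is 2 — a generic line meets the curve in up to 2 points.
Next, from the visible intercepts: it crosses the x-axis at the gridline x = -2.
Finally, solving for integer coefficients yields p as stated.

2*x^2 + 2*y^2 + 3*x - y - 2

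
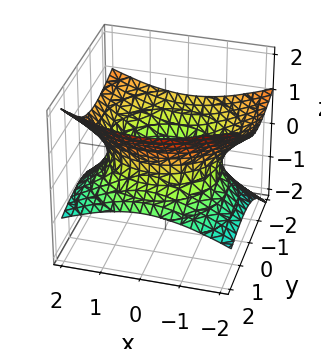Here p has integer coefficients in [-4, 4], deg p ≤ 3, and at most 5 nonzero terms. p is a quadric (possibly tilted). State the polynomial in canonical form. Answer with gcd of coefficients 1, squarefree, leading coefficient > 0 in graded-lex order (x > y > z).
x^2 + y^2 + 2*y*z - 3*z^2 - 2

1. Degree: the shape is more complex than any degree-1 surface, so deg p = 2.
2. From the visible intercepts: no z-intercept at any integer in the box.
3. The integer polynomial consistent with all of this is the stated p.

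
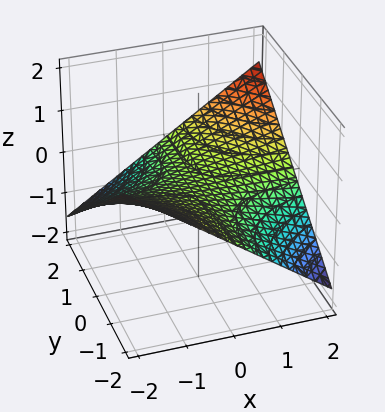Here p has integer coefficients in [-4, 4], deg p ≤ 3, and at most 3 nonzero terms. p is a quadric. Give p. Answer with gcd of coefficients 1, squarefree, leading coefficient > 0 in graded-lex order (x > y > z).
x*y - 3*z

First, the degree is 2 — a saddle surface; a quadric.
Then, observable constraints: every point of the y-axis in the box is on the surface; the visible x-axis segment lies entirely on the surface.
Finally, putting this together gives p.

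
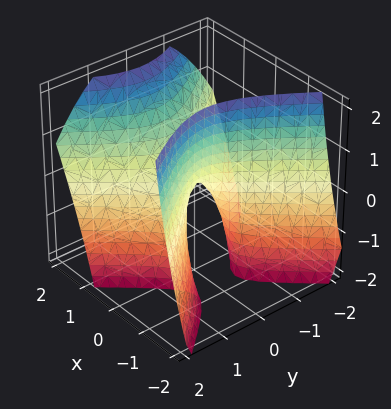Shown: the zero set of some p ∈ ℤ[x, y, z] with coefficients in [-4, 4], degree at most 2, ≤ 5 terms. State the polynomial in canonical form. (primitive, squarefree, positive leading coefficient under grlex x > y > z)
3*x^2 - 2*x*z - 2*y^2 - z

1. The degree is 2 — a generic line meets the surface in up to 2 points.
2. Reading off the gridlines: one x-axis crossing is at x = 0; it crosses the y-axis at the gridline y = 0; it meets the z-axis at z = 0 (among the integer gridlines).
3. The integer polynomial consistent with all of this is the stated p.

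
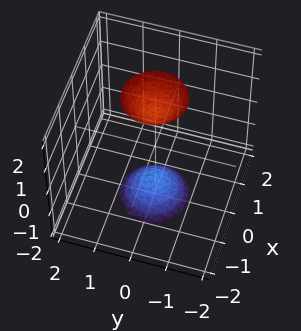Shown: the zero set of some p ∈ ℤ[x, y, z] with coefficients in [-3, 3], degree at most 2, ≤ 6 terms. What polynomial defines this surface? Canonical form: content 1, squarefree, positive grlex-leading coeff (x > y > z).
There are 2 components. Treating them together as one polynomial.
The degree is 2 — two separate bowl-shaped sheets opening away from each other; a quadric.
Symmetry: every cross-section ⟂ z is a circle, so x, y appear only via x² + y²; mirror symmetry z ↦ −z ⇒ only even powers of z.
From the visible intercepts: the surface avoids every integer x-axis point in the box; no y-intercept at any integer in the box; a circular section at z = -2 has radius between 0 and 1.
Solving for integer coefficients yields p as stated.

3*x^2 + 3*y^2 - z^2 + 2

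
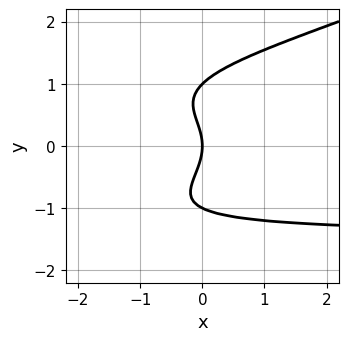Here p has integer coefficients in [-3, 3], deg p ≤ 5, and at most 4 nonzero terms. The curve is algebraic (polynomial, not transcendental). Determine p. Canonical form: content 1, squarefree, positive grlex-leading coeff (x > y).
x*y^3 - 2*y^4 + 2*y^2 + 3*x

1. The degree is 4 — the shape is more complex than any degree-3 curve.
2. From the visible intercepts: it meets the x-axis at x = 0 (among the integer gridlines); among the integer gridlines, it crosses the y-axis at y ∈ {-1, 0, 1}.
3. Putting this together gives p.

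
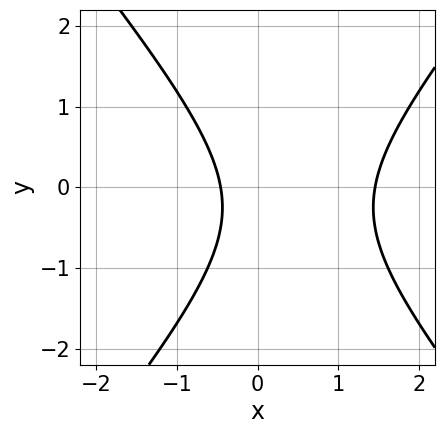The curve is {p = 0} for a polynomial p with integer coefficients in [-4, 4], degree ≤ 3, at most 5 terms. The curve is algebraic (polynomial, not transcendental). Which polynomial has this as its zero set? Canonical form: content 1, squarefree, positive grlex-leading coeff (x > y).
First, the degree is 2 — no degree-1 curve has this shape.
Next, observable constraints: the curve avoids every integer y-axis point in the box.
Finally, fitting integer coefficients to these (and the overall shape) gives p.

3*x^2 - 2*y^2 - 3*x - y - 2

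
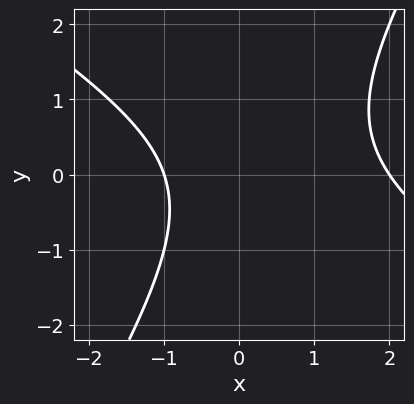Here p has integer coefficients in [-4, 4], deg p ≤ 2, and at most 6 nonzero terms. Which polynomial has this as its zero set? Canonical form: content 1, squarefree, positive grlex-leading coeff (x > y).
(a) Degree: no degree-1 curve has this shape, so deg p = 2.
(b) From the axis intercepts and sections: among the integer gridlines, it crosses the x-axis at x ∈ {-1, 2}; no y-intercept at any integer in the box.
(c) These observations pin down the coefficients.

x^2 + x*y - y^2 - x - 2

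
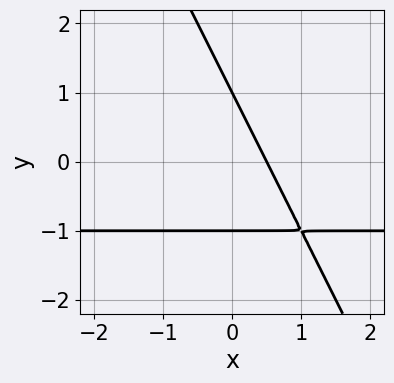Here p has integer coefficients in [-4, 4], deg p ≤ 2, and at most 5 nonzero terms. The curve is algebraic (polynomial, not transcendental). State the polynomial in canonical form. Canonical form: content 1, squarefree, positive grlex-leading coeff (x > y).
2*x*y + y^2 + 2*x - 1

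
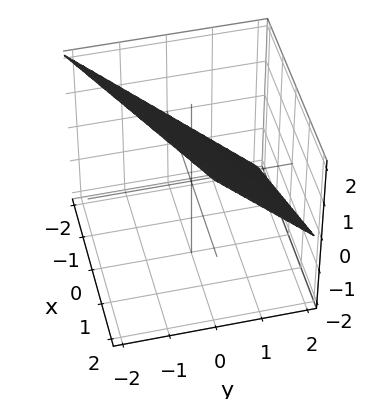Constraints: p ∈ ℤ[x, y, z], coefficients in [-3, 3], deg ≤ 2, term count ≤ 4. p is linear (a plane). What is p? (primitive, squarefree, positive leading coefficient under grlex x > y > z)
x - 2*y - 2*z + 2

The degree is 1 — every cross-section is a straight line — this is a plane.
Reading off the gridlines: it crosses the y-axis at the gridline y = 1; it meets the z-axis at z = 1 (among the integer gridlines).
Fitting integer coefficients to these (and the overall shape) gives p. Check: (-2, 0, 0) on the x-axis lies on the surface, and p(-2, 0, 0) = 0. ✓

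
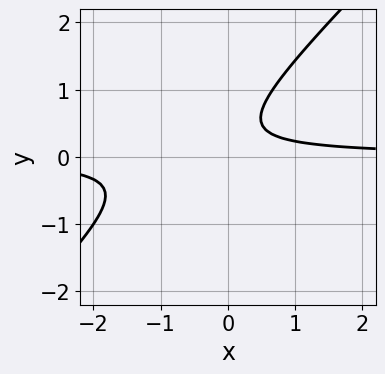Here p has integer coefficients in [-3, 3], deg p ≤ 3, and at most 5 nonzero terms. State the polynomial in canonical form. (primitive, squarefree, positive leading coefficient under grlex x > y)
3*x*y - 3*y^2 + 2*y - 1

First, the degree is 2 — no degree-1 curve has this shape.
Next, observable constraints: no x-intercept at any integer in the box; the curve avoids every integer y-axis point in the box.
Finally, fitting integer coefficients to these (and the overall shape) gives p.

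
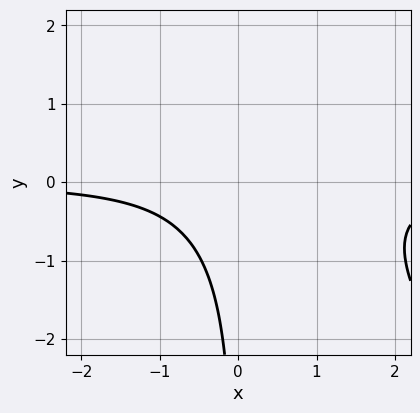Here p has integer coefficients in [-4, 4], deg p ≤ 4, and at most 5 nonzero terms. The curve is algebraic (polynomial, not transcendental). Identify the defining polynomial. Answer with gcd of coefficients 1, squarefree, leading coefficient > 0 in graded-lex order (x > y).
3*x^2*y + 2*x*y^2 - 3*x*y + 3

1. Degree: the shape is more complex than any degree-2 curve, so deg p = 3.
2. Observable constraints: it misses every integer gridline on the x-axis; the curve avoids every integer y-axis point in the box.
3. The integer polynomial consistent with all of this is the stated p.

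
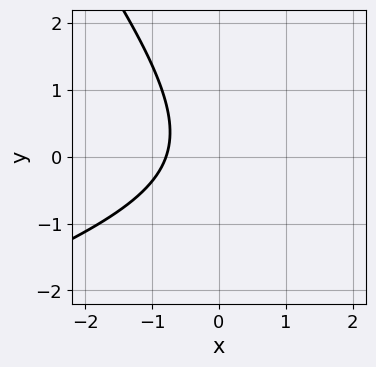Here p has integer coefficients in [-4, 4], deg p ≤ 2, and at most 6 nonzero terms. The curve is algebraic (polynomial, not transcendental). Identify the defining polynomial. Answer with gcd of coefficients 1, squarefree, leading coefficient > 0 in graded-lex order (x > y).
Degree: the shape is more complex than any degree-1 curve, so deg p = 2.
From the axis intercepts and sections: the curve avoids every integer y-axis point in the box.
These observations pin down the coefficients.

x^2 - 2*x*y - 2*y^2 - 3*x - 3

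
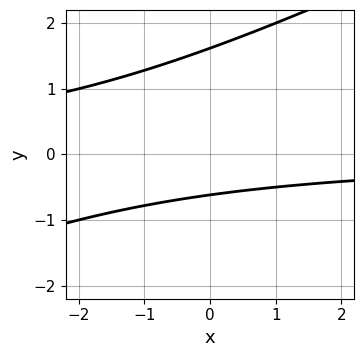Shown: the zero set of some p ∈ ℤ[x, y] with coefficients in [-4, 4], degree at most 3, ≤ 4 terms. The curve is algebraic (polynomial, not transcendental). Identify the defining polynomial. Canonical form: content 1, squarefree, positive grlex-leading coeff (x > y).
First, deg p = 2.
Next, reading off the gridlines: it misses every integer gridline on the x-axis.
Finally, fitting integer coefficients to these (and the overall shape) gives p.

x*y - 2*y^2 + 2*y + 2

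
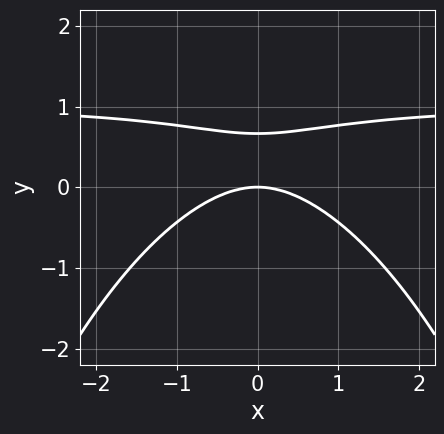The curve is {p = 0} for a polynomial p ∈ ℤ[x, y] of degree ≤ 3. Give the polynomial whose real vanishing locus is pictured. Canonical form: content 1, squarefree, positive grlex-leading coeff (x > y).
(a) deg p = 3. The shape is more complex than any degree-2 curve.
(b) Symmetries: the x ↦ −x reflection is a symmetry, so x appears only in even powers.
(c) From the visible intercepts: it crosses the y-axis at the gridline y = 0; one x-axis crossing is at x = 0.
(d) Assembling these constraints gives the stated polynomial.

x^2*y - x^2 + 3*y^2 - 2*y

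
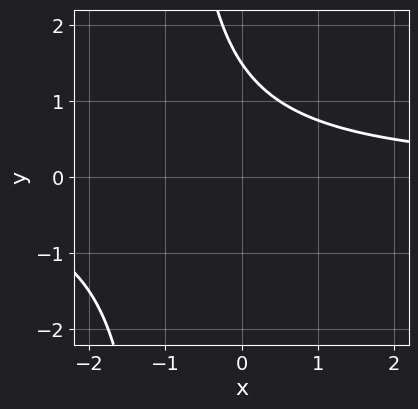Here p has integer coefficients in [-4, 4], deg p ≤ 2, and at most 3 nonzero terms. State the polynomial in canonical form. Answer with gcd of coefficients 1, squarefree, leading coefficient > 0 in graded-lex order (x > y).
2*x*y + 2*y - 3

1. Degree: no degree-1 curve has this shape, so deg p = 2.
2. Against the integer gridlines: no x-intercept at any integer in the box.
3. Fitting integer coefficients to these (and the overall shape) gives p.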